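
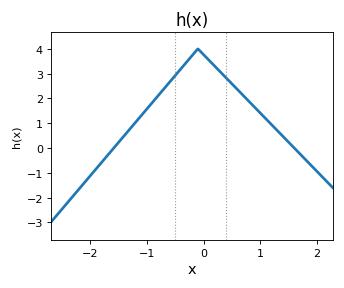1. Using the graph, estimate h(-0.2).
3.7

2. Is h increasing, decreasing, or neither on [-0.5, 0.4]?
neither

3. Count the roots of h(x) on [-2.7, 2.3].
2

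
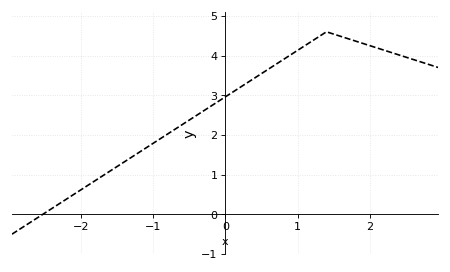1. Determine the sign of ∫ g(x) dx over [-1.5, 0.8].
positive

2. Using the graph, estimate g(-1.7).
0.972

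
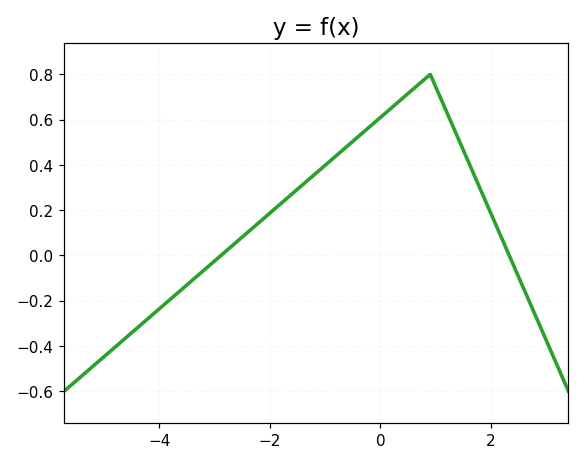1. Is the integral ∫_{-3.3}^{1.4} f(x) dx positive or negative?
positive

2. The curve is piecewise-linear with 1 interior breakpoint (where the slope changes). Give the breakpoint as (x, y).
(0.9, 0.8)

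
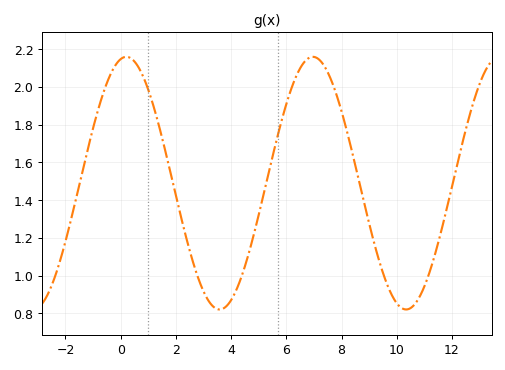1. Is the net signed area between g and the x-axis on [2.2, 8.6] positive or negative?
positive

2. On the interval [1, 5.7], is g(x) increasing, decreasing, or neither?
neither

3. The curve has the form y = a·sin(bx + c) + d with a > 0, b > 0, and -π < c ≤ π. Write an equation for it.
y = 0.67sin(0.93x + 1.38) + 1.49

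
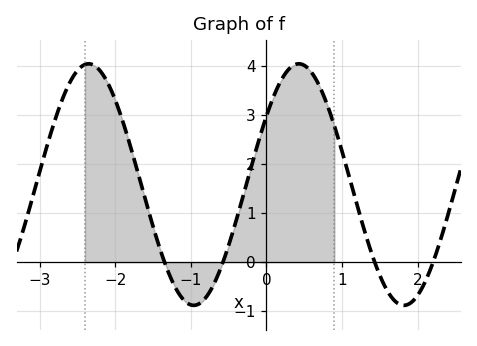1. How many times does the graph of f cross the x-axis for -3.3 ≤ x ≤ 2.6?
4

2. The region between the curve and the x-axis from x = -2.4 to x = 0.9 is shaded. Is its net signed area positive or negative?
positive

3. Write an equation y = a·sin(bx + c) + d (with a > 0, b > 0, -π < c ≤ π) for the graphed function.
y = 2.46sin(2.3x + 0.6) + 1.58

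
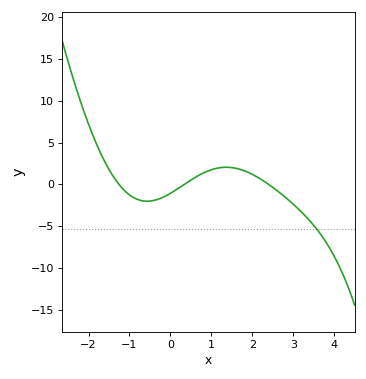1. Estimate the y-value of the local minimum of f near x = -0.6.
-2.01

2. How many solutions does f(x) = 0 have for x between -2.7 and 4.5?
3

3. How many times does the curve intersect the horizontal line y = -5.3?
1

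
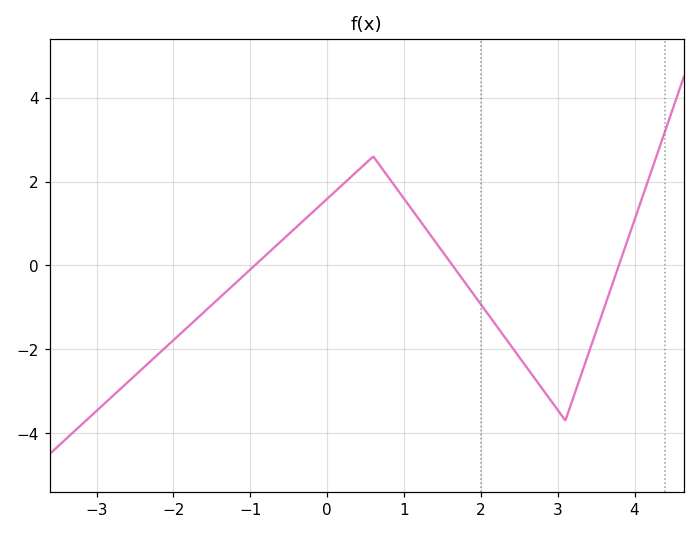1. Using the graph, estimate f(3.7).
-0.6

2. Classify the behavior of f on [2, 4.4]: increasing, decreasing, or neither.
neither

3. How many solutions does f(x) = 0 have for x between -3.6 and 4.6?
3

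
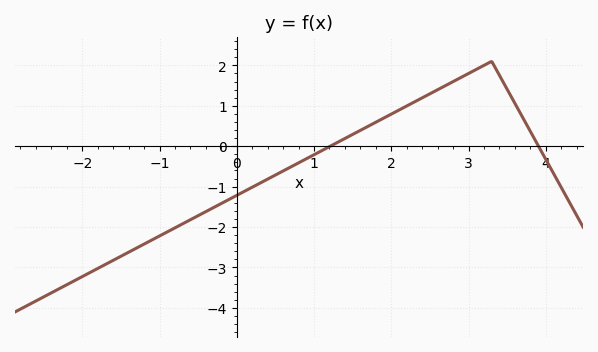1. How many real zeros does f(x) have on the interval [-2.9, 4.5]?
2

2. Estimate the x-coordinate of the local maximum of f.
3.3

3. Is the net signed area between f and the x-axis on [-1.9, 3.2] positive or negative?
negative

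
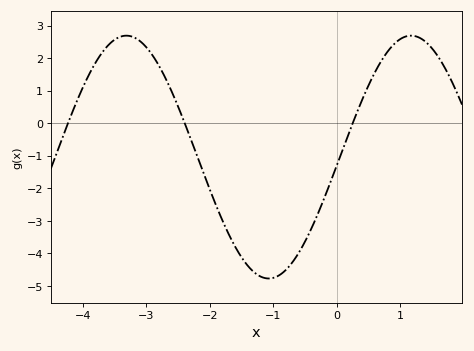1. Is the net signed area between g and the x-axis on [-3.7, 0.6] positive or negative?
negative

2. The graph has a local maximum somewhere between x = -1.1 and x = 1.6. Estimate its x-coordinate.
1.2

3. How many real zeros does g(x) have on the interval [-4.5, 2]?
3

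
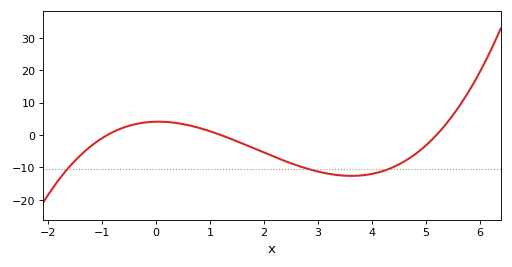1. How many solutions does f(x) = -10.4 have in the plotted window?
3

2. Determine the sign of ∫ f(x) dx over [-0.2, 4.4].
negative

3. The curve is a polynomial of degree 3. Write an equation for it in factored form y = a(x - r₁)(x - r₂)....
y = 0.73(x + 0.9)(x - 1.2)(x - 5.2)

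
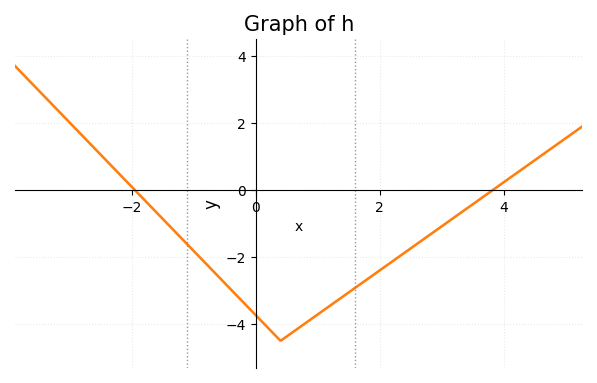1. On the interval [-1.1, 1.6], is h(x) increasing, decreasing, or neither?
neither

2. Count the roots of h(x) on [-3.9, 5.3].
2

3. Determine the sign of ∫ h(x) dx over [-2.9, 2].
negative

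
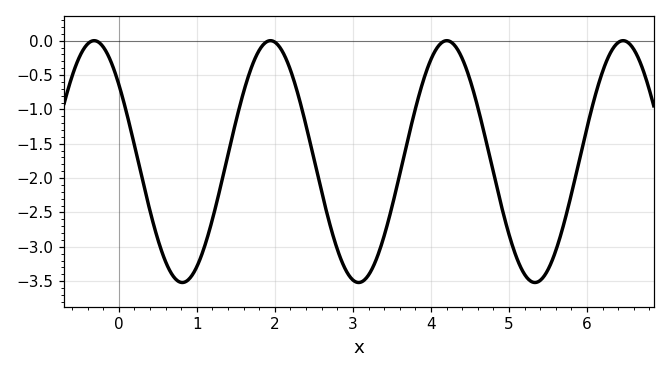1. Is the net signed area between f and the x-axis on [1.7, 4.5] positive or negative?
negative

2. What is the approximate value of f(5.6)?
-3.05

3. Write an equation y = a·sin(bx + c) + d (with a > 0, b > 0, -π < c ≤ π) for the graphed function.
y = 1.76sin(2.8x + 2.5) - 1.76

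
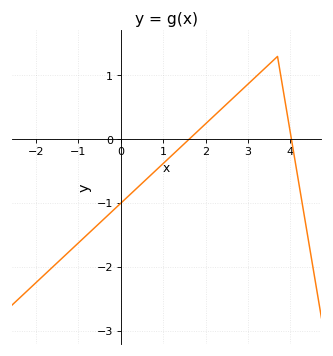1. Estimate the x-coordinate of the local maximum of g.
3.7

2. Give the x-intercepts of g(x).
1.6, 4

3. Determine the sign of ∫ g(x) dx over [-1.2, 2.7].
negative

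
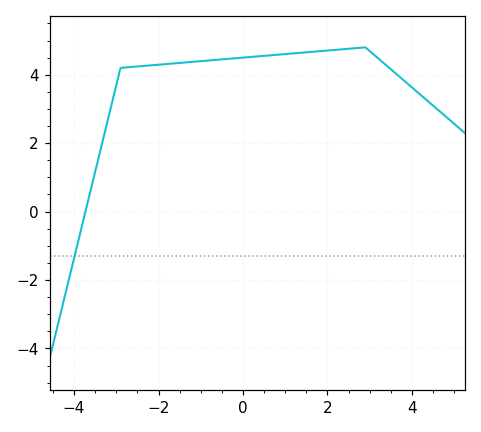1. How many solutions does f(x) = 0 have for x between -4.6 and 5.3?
1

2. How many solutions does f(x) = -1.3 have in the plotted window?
1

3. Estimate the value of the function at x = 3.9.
3.74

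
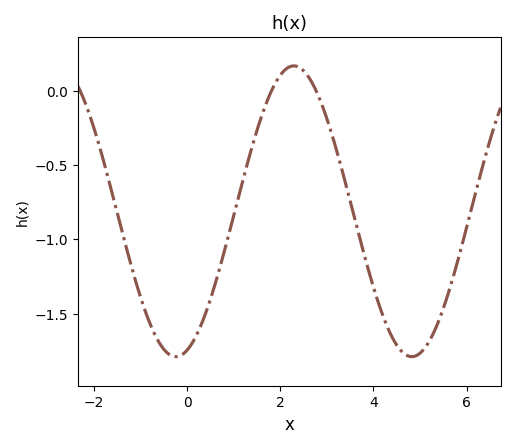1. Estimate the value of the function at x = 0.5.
-1.4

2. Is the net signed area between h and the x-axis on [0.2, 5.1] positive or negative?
negative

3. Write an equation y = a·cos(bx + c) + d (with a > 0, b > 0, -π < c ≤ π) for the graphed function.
y = 0.98cos(1.2x - 2.8) - 0.81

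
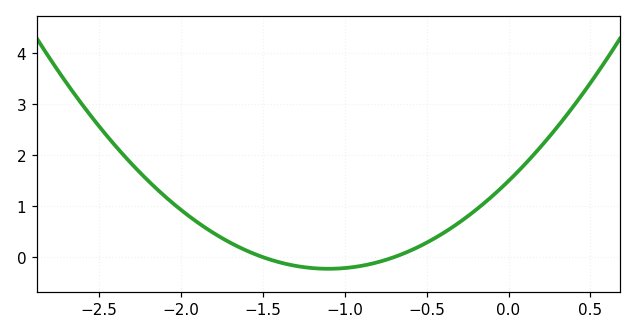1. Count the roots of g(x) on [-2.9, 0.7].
2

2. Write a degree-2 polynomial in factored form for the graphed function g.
y = 1.42(x + 1.5)(x + 0.7)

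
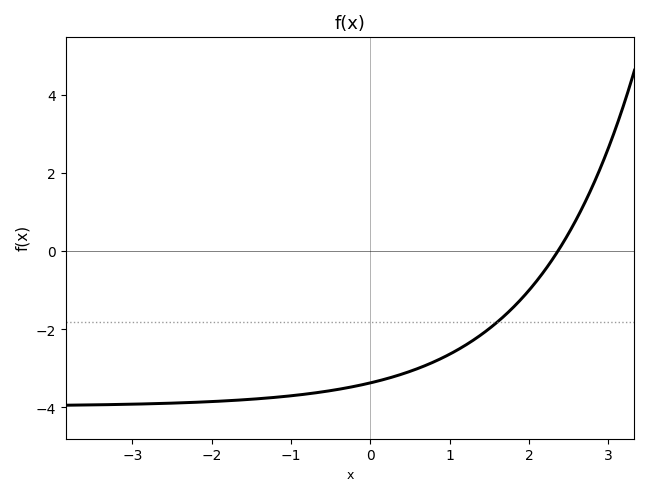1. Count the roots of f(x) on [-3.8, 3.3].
1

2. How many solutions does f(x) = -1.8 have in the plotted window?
1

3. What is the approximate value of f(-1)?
-3.7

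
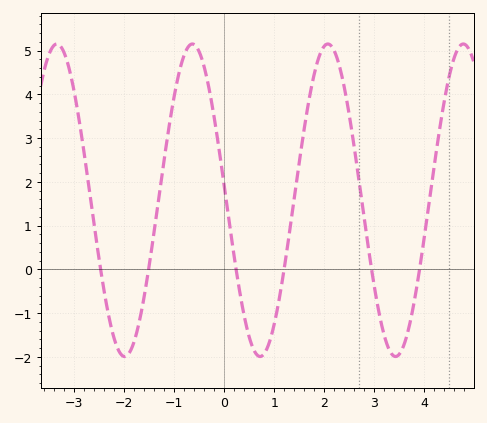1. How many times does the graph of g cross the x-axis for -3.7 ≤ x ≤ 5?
6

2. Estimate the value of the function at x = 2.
5.1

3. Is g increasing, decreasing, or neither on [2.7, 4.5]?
neither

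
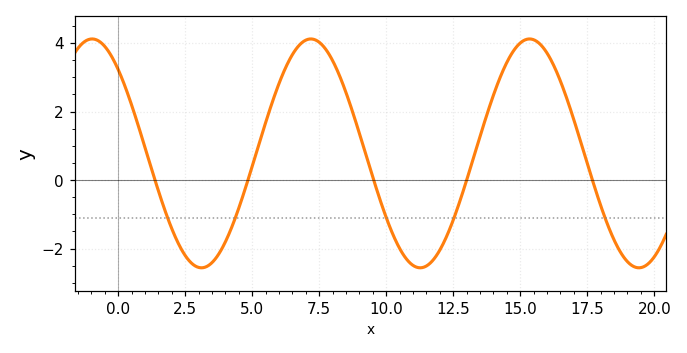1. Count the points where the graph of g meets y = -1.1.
5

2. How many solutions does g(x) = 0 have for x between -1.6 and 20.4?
5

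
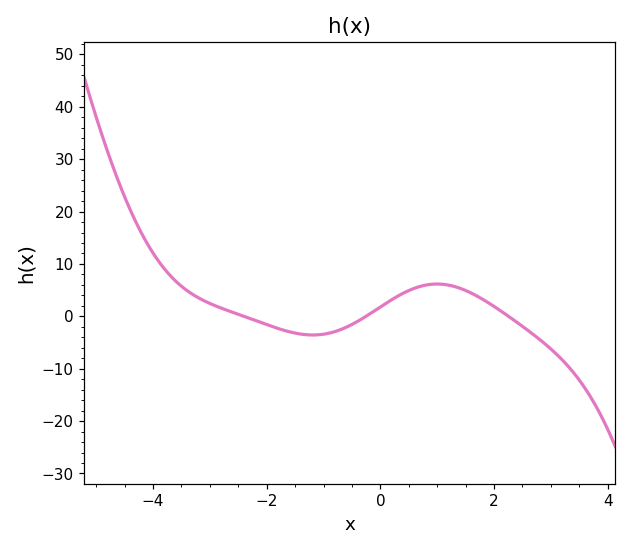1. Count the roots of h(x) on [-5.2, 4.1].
3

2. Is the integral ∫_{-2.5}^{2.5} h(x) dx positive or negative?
positive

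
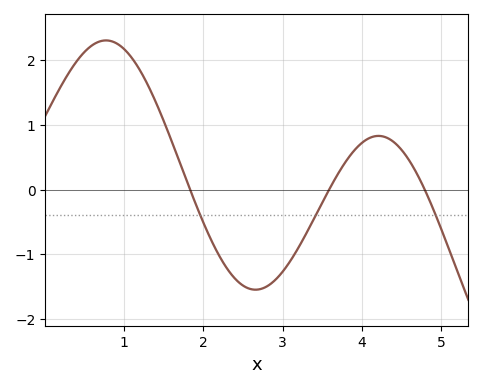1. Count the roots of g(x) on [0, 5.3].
3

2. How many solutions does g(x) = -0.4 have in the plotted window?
3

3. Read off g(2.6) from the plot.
-1.5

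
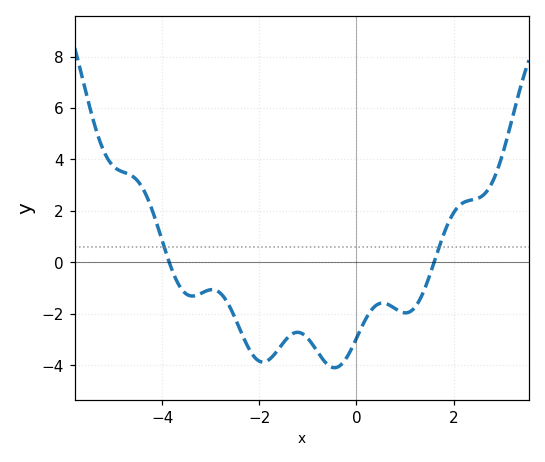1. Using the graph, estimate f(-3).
-1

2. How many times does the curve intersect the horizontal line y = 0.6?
2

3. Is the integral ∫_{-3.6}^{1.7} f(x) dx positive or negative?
negative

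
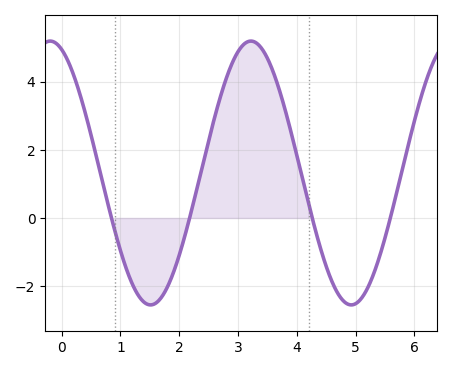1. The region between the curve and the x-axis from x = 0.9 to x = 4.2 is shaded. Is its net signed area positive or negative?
positive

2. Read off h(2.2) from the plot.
0.2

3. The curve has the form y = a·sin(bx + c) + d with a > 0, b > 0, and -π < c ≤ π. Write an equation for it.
y = 3.87sin(1.8x + 1.9) + 1.32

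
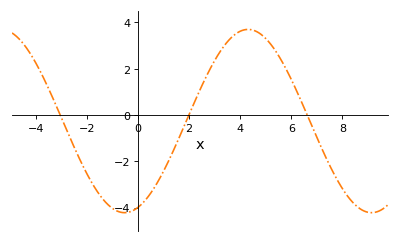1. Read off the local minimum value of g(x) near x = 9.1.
-4.22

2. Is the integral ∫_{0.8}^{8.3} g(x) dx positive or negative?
positive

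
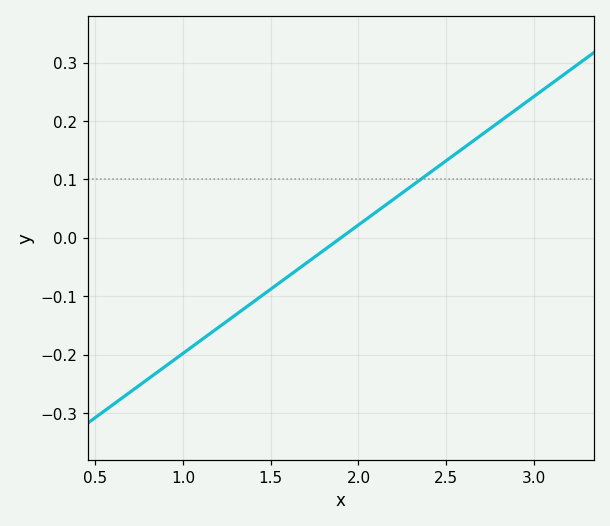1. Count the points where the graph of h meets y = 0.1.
1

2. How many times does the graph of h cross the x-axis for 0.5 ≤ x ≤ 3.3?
1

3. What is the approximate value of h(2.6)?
0.154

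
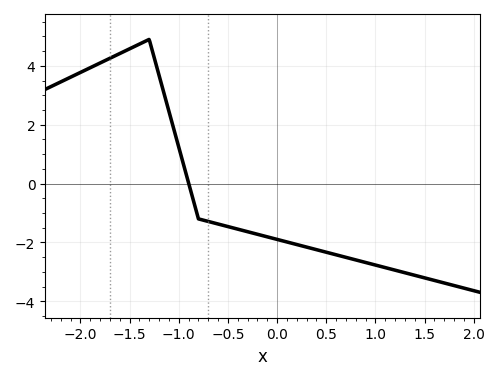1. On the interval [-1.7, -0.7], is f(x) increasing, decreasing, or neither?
neither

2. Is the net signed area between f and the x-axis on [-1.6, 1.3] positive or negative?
negative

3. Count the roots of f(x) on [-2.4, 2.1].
1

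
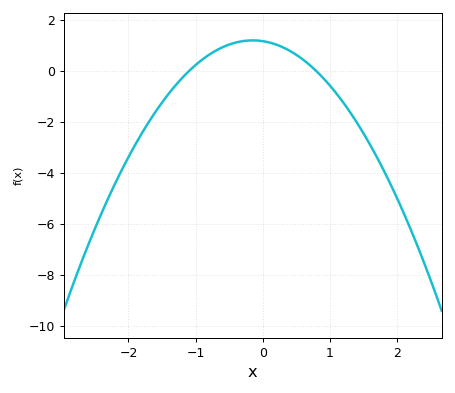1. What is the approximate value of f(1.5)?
-2.44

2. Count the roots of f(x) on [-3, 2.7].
2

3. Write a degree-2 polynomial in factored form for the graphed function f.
y = -1.34(x + 1.1)(x - 0.8)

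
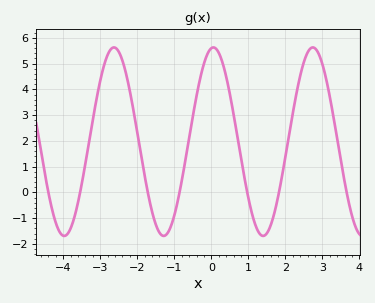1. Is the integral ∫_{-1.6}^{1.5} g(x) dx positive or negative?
positive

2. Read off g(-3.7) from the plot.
-1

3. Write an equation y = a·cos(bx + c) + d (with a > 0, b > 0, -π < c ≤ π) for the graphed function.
y = 3.66cos(2.3x - 0.13) + 1.97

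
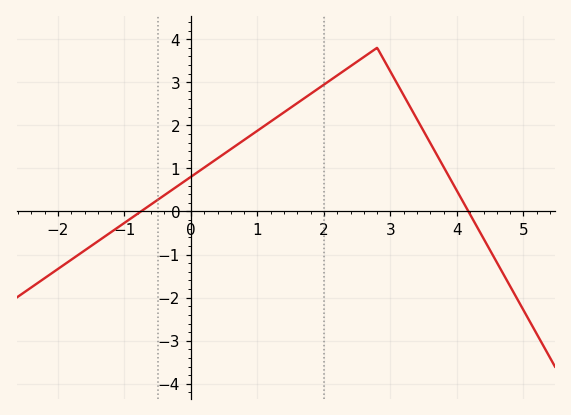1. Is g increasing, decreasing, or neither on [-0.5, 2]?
increasing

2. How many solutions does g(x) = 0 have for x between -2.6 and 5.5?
2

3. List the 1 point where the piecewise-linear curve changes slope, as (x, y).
(2.8, 3.8)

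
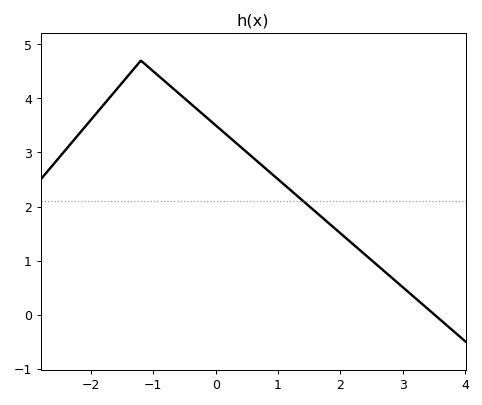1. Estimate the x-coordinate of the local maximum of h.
-1.2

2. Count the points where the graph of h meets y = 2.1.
1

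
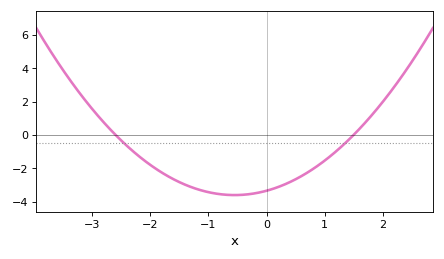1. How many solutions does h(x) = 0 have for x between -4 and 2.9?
2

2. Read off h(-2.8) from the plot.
0.8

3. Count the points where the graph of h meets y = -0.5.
2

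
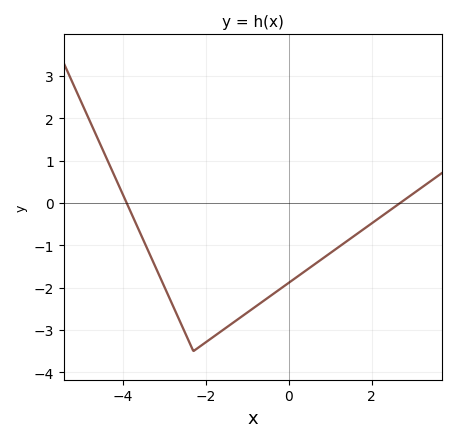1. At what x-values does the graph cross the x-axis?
-4, 2.6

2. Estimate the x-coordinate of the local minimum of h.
-2.2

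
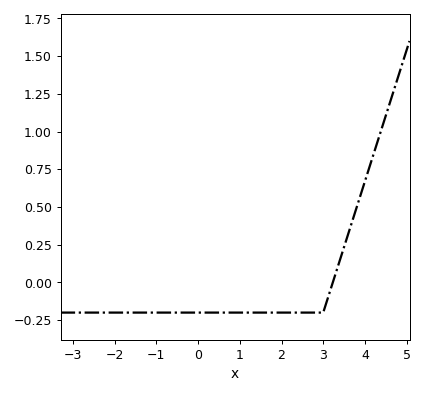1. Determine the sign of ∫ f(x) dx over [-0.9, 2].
negative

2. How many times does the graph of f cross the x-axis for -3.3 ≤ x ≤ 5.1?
1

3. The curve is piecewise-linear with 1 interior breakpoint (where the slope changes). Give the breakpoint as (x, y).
(3, -0.2)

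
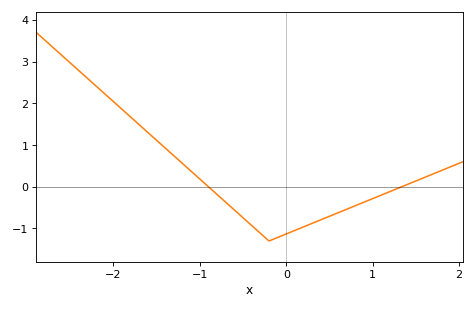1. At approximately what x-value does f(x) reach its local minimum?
-0.2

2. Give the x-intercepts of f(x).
-0.9, 1.34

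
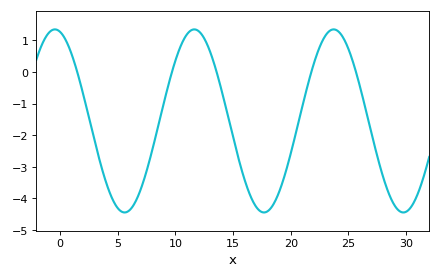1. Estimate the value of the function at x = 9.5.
-0.3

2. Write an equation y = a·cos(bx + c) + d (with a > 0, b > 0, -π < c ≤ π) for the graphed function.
y = 2.9cos(0.52x + 0.23) - 1.55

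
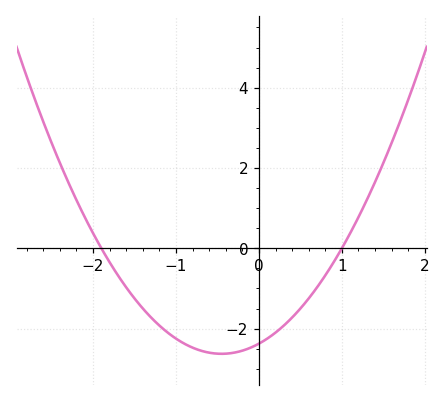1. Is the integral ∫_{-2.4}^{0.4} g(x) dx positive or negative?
negative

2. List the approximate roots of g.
-1.9, 1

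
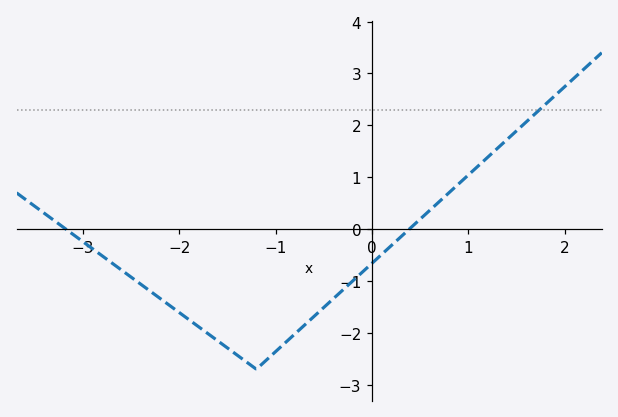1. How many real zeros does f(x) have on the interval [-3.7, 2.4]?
2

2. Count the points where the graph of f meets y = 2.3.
1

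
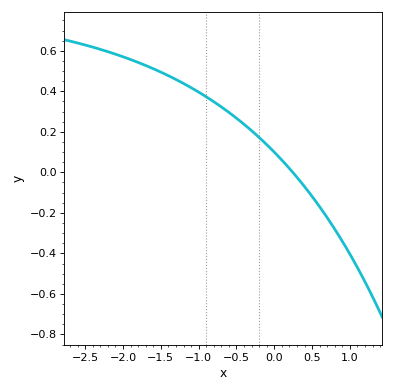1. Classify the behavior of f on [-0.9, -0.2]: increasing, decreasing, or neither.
decreasing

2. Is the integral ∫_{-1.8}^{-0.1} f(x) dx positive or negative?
positive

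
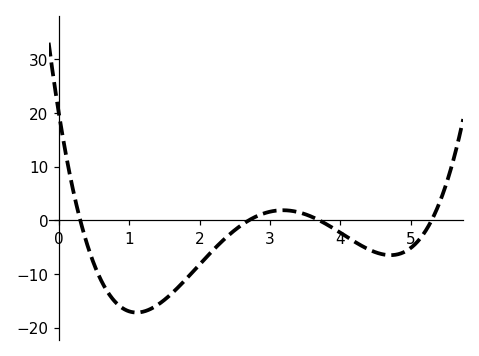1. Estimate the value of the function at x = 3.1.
2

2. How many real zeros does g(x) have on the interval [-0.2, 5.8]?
4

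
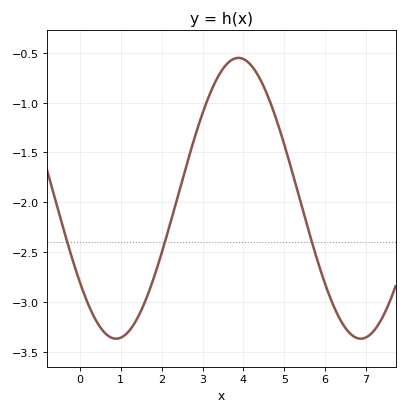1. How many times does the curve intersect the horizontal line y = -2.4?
3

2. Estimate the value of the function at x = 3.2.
-0.9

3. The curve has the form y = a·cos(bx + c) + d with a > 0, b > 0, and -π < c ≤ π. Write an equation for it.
y = 1.41cos(1.1x + 2.2) - 1.96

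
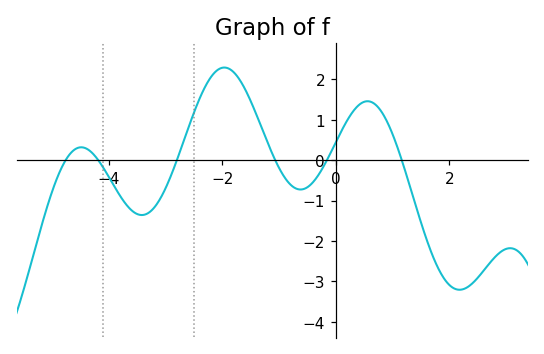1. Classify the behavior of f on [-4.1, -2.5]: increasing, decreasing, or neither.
neither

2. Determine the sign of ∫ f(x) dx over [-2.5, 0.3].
positive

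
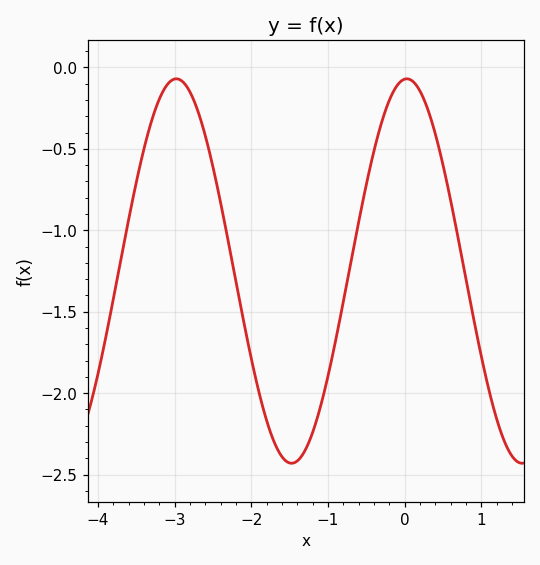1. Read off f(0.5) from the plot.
-0.6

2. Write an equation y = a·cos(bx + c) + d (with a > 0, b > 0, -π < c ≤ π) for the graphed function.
y = 1.18cos(2.1x - 0.06) - 1.25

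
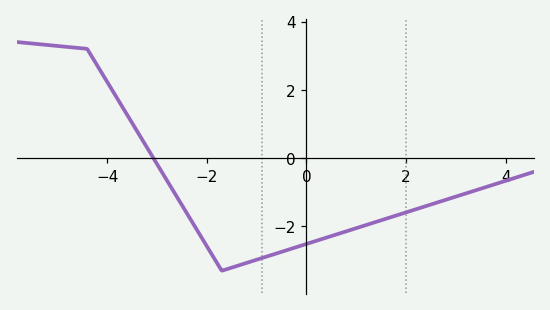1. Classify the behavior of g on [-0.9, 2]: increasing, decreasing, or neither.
increasing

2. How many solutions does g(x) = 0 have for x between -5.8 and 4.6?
1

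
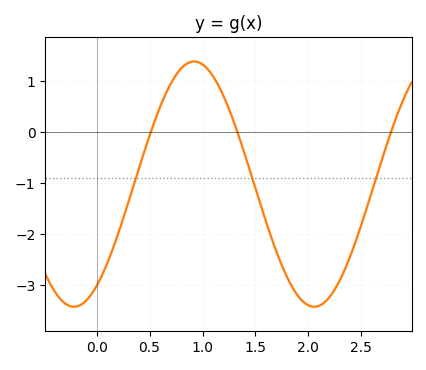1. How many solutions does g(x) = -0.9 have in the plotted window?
3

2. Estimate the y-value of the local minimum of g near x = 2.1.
-3.43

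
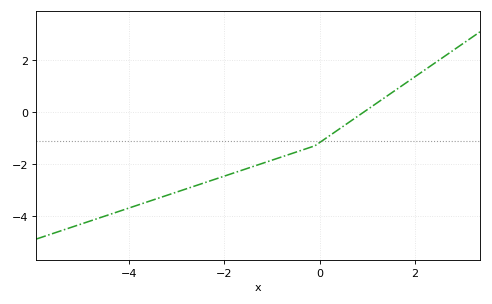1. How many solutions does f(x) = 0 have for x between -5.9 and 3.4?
1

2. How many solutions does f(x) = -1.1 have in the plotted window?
1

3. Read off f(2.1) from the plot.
1.4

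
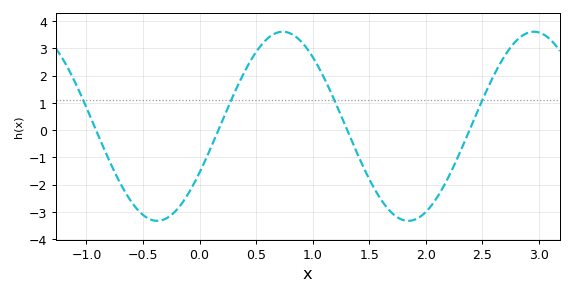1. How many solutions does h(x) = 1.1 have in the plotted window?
4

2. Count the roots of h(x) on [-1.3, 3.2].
4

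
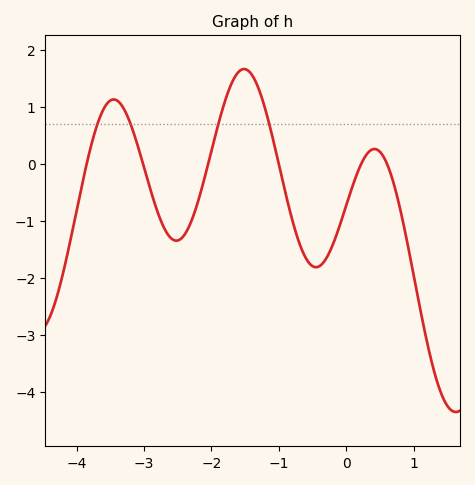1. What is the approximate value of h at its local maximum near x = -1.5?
1.7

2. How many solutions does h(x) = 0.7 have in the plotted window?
4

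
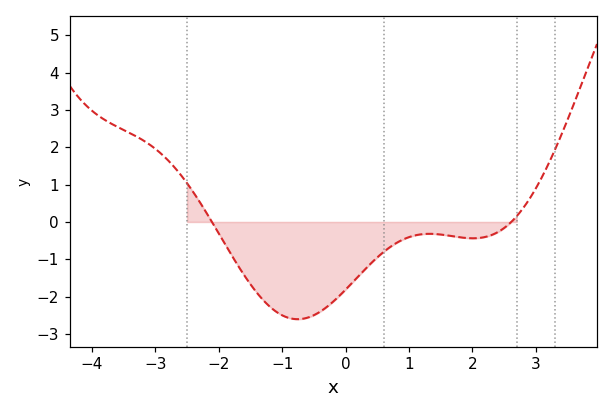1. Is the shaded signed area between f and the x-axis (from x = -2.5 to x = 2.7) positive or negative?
negative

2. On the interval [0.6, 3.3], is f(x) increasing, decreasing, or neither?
neither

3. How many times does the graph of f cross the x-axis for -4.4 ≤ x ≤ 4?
2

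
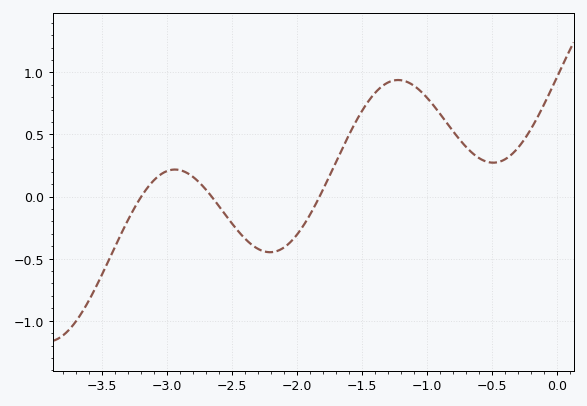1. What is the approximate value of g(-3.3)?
-0.2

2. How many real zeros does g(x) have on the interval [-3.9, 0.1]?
3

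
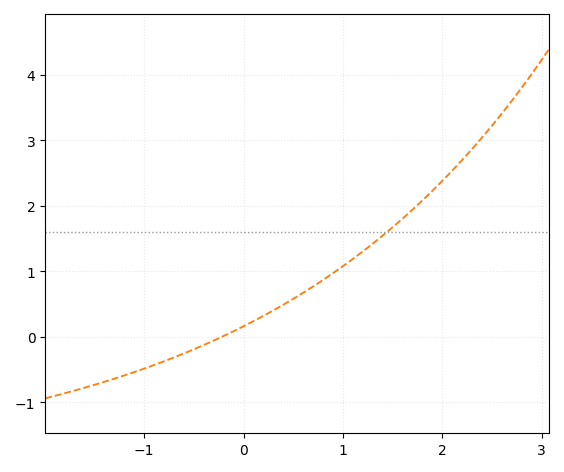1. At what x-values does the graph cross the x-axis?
-0.217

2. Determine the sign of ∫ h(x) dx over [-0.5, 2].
positive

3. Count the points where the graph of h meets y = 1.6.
1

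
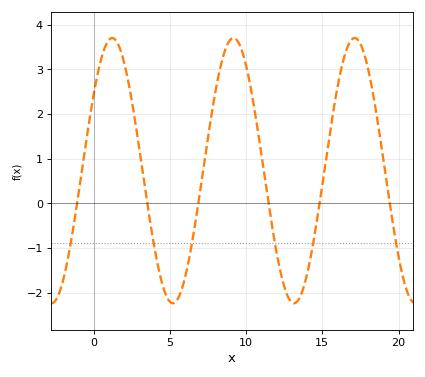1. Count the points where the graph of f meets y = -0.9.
6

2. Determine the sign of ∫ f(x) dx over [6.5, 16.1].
positive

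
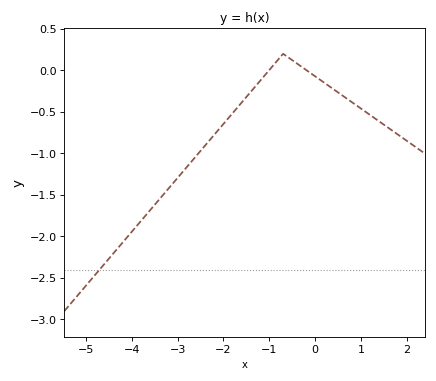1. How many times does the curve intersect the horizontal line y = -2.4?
1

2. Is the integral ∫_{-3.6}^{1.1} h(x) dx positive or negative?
negative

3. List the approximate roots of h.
-1.01, -0.186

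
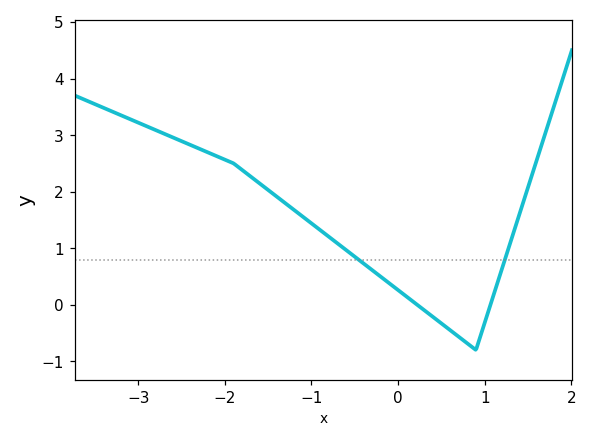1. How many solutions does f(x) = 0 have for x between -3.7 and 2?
2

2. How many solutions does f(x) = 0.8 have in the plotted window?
2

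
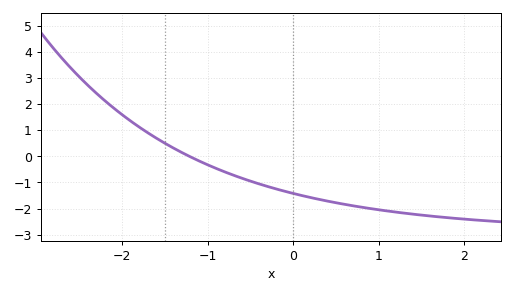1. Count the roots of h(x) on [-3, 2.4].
1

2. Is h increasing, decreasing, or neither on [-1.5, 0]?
decreasing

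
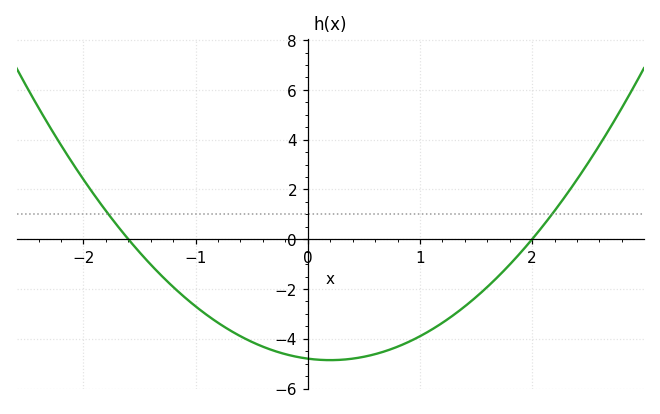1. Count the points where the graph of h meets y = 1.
2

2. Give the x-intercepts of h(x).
-1.6, 2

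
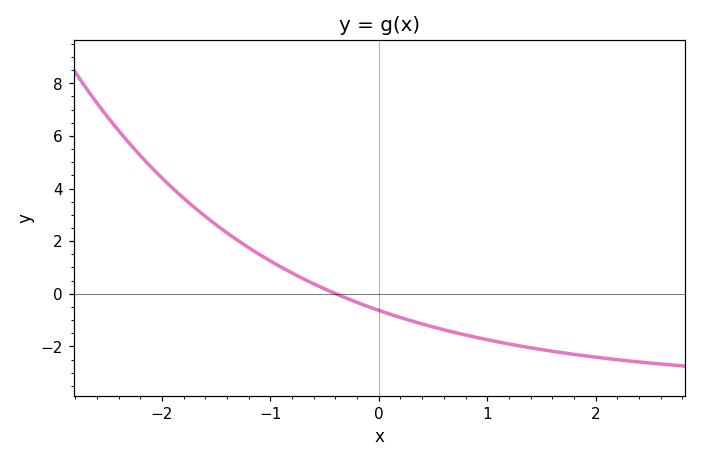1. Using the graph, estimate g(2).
-2.41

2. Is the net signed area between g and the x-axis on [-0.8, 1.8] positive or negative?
negative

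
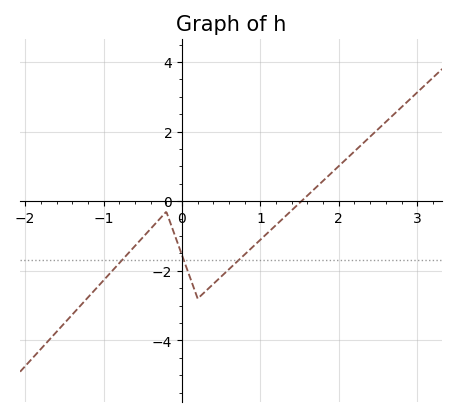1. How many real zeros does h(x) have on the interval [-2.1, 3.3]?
1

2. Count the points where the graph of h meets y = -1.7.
3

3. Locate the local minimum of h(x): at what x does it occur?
0.2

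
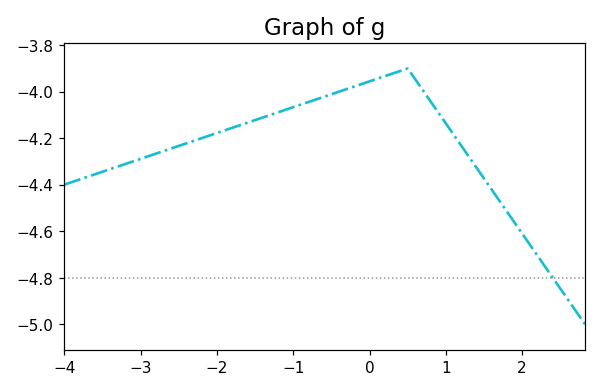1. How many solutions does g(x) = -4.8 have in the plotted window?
1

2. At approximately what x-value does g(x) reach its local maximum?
0.499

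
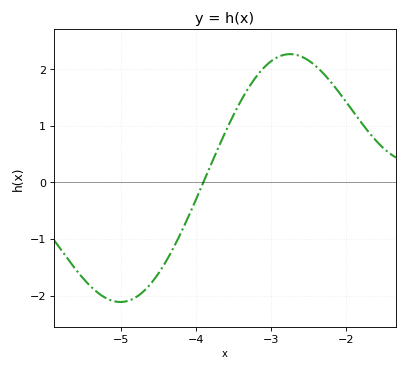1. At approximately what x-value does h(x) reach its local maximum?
-2.7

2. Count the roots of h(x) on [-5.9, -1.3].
1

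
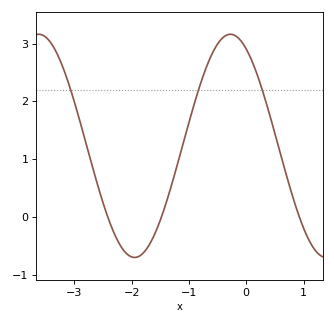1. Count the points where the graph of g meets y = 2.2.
3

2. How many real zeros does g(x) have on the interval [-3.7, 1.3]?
3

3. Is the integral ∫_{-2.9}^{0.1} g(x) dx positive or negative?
positive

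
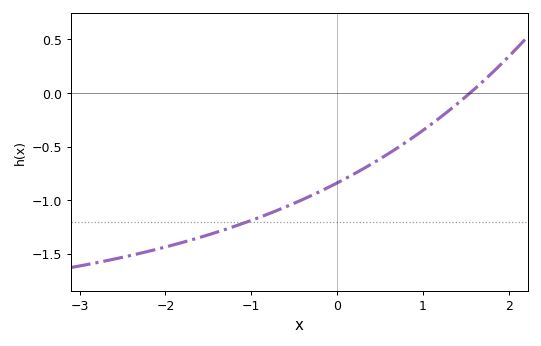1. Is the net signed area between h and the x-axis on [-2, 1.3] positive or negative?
negative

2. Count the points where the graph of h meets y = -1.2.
1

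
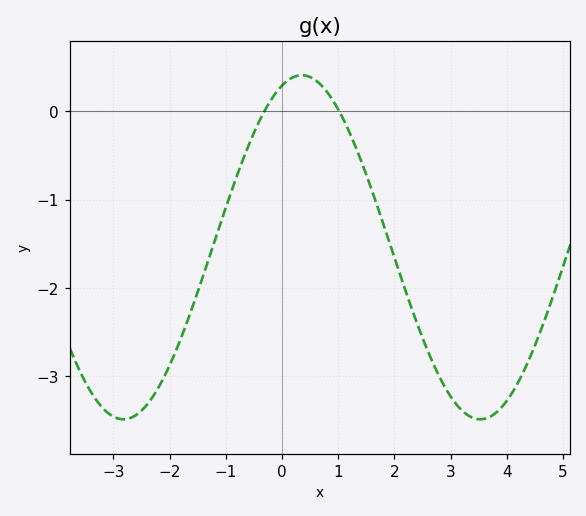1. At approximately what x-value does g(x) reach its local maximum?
0.4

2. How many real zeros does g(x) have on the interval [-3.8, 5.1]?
2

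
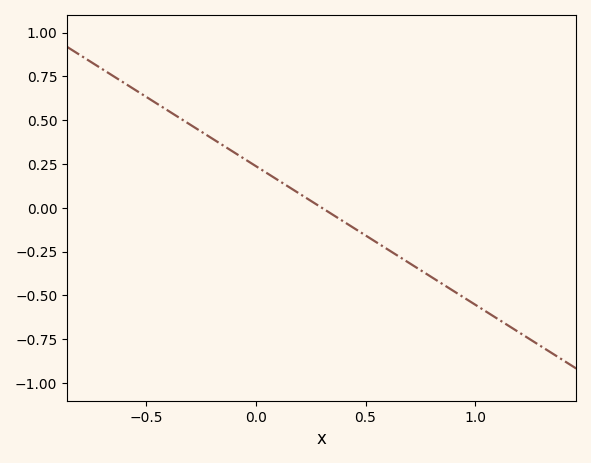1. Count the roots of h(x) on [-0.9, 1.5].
1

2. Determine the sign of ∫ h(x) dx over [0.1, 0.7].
negative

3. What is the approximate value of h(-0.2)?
0.4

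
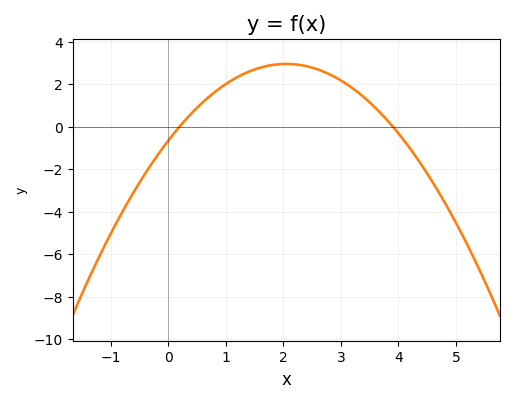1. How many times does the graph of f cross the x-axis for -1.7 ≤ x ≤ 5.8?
2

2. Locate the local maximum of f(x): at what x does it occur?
2.05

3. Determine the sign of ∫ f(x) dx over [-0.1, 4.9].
positive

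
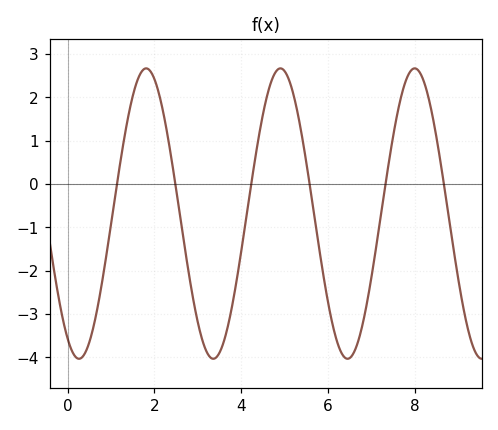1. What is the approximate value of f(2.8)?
-2.1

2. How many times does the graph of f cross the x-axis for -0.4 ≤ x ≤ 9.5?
6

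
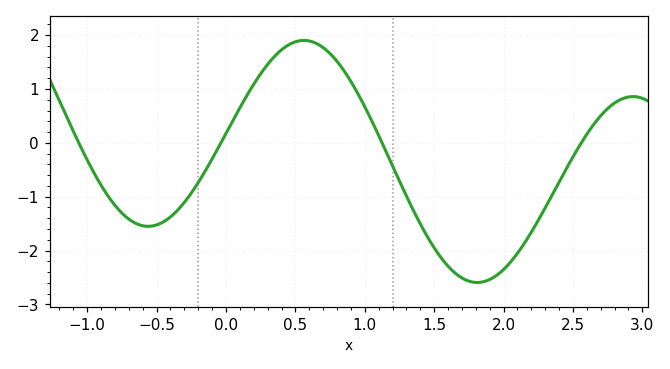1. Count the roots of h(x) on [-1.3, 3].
4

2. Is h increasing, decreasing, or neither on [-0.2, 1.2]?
neither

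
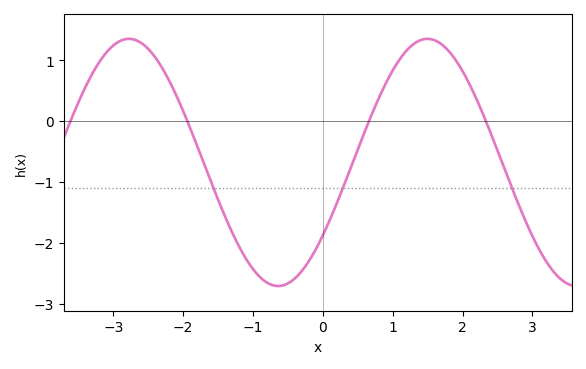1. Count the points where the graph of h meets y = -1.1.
3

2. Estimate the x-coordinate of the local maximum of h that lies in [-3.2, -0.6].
-2.8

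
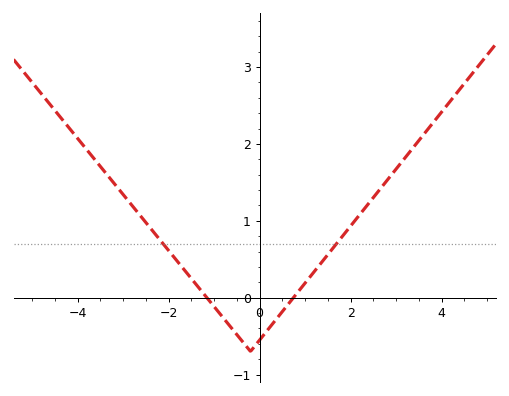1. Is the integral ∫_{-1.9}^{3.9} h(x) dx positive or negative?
positive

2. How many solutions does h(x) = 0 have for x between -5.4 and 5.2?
2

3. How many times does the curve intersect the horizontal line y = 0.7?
2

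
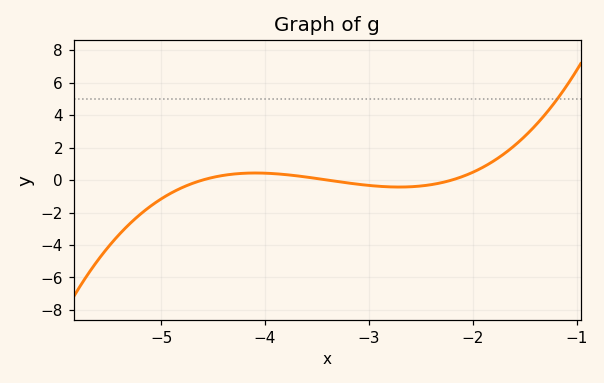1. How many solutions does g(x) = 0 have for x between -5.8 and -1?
3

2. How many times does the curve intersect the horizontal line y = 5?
1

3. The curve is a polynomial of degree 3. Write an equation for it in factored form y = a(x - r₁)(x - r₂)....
y = 0.65(x + 4.6)(x + 3.4)(x + 2.2)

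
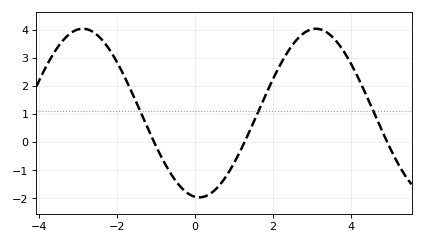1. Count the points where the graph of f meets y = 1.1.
3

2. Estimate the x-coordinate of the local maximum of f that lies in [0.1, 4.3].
3.1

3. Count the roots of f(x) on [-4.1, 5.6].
3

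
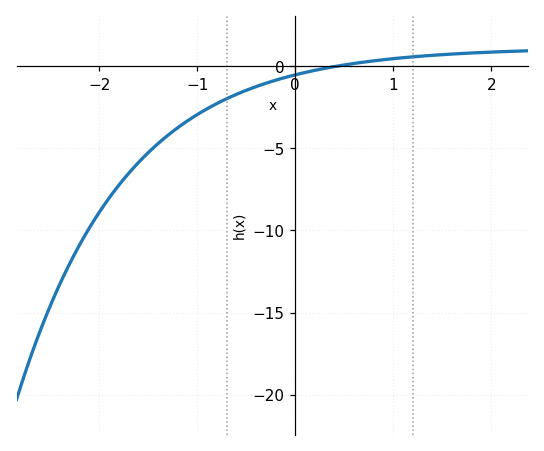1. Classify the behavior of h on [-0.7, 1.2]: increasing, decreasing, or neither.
increasing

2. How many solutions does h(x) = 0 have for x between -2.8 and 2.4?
1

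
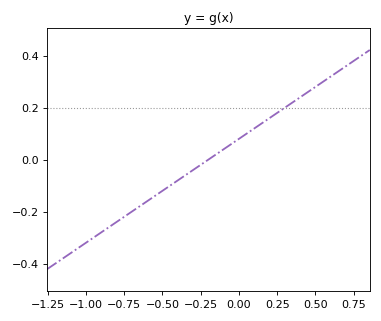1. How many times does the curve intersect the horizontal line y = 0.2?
1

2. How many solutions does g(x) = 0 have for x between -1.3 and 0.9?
1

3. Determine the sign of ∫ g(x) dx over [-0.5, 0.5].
positive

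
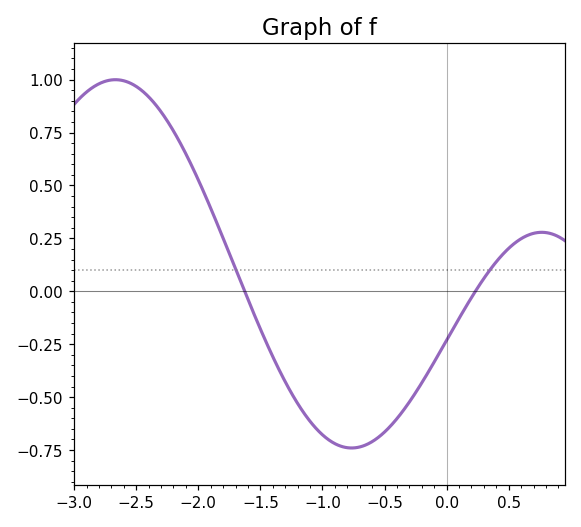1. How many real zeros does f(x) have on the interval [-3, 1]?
2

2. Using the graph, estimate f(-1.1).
-0.62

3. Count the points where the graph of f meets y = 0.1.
2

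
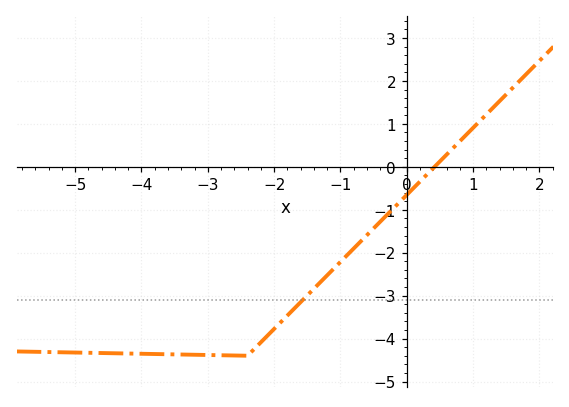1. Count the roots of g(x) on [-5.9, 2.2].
1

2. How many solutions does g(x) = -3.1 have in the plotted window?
1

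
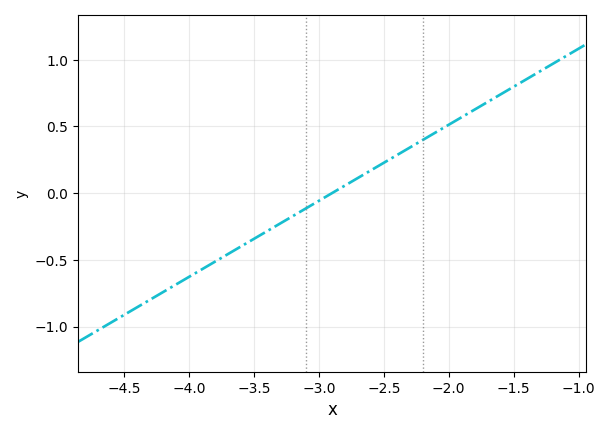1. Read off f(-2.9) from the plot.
0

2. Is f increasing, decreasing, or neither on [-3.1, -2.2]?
increasing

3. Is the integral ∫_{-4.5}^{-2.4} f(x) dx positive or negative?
negative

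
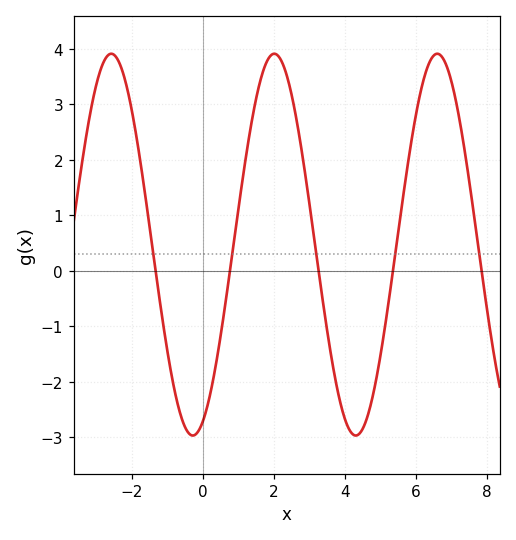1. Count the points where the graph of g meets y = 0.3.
5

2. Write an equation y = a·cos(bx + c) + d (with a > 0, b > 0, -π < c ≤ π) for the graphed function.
y = 3.44cos(1.4x - 2.8) + 0.47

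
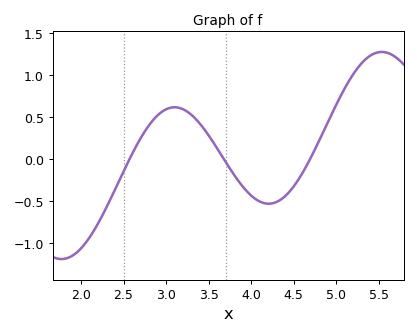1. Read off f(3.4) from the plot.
0.416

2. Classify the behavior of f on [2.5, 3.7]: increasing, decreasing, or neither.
neither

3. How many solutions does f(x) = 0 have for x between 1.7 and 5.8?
3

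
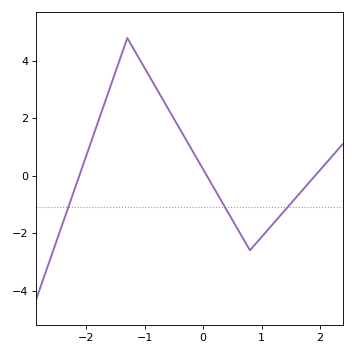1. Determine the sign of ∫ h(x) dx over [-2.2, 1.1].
positive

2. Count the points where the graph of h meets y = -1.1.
3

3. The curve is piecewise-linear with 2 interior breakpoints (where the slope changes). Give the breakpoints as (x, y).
(-1.3, 4.8); (0.8, -2.6)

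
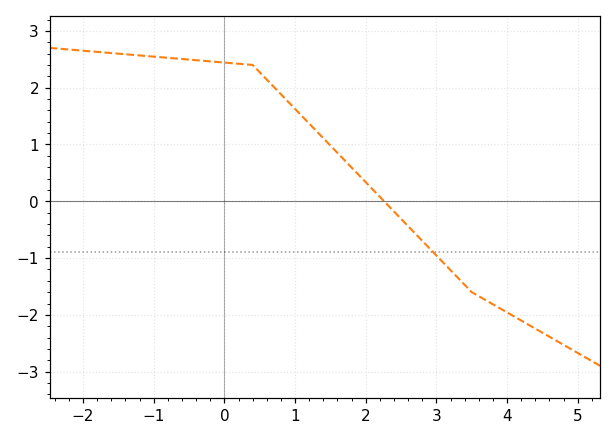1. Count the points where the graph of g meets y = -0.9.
1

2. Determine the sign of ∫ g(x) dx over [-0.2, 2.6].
positive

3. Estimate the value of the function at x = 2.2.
0.077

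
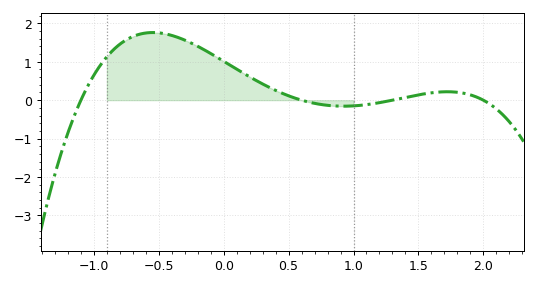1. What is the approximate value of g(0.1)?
0.807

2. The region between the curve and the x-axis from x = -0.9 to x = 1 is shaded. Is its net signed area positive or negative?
positive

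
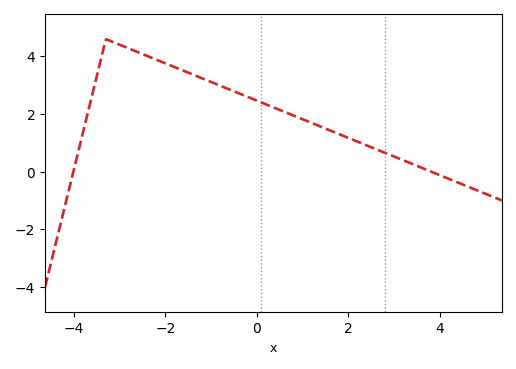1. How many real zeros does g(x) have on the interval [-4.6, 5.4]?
2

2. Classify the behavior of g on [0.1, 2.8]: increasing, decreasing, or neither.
decreasing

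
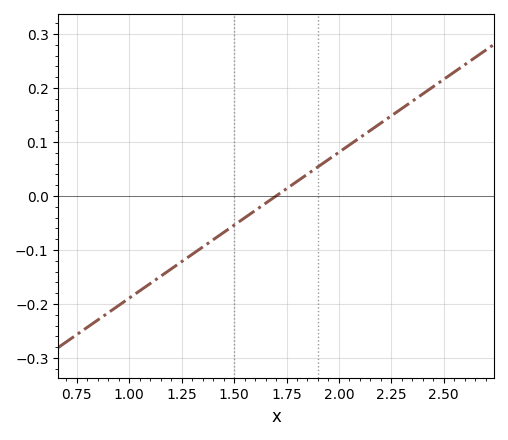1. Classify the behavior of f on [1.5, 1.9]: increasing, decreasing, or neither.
increasing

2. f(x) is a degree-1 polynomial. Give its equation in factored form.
y = 0.27(x - 1.7)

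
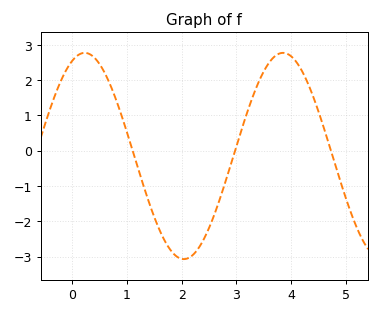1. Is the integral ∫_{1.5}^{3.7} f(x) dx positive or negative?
negative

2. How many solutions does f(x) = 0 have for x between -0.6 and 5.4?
3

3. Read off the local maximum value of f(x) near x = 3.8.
2.8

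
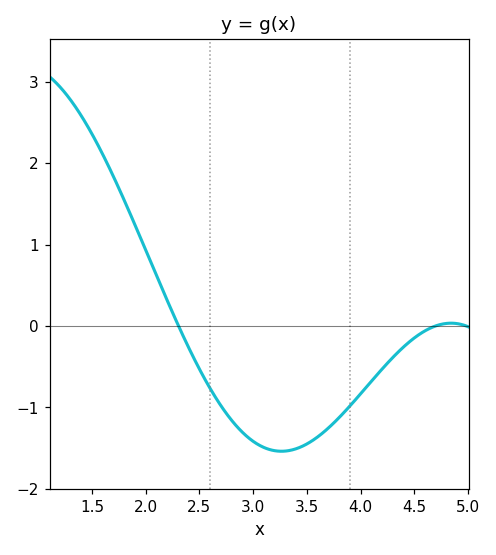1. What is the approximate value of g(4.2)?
-0.532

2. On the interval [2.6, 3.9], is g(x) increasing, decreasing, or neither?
neither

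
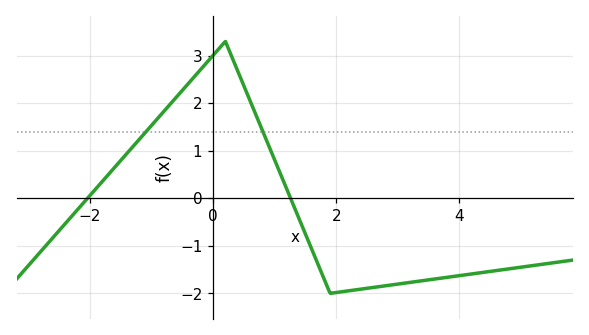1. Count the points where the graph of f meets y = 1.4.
2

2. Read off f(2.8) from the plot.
-1.8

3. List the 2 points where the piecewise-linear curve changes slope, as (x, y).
(0.2, 3.3); (1.9, -2)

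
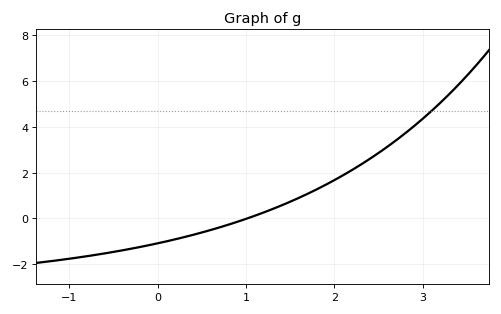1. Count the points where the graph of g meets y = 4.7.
1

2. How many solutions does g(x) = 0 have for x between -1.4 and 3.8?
1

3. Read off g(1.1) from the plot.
0.2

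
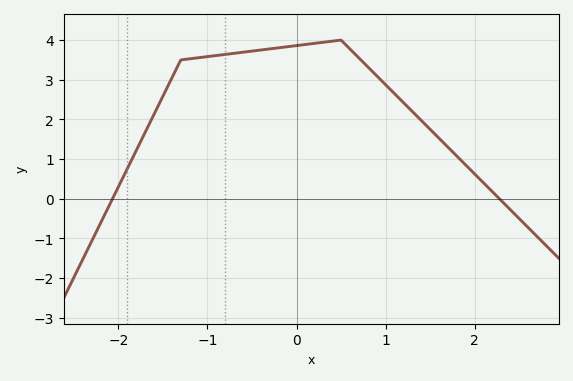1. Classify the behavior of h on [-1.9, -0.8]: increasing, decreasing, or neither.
increasing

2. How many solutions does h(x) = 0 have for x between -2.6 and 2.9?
2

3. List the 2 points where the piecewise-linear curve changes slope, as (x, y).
(-1.3, 3.5); (0.5, 4)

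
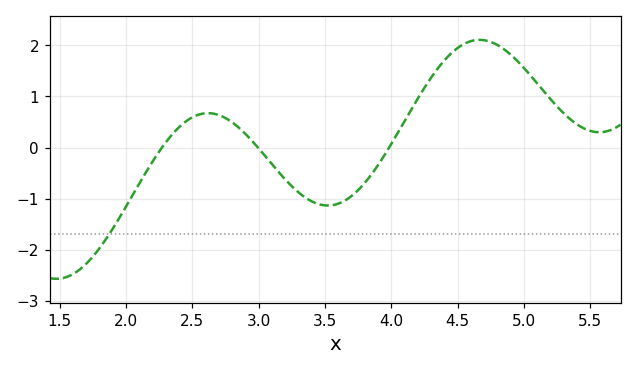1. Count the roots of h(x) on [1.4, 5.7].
3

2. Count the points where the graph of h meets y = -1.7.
1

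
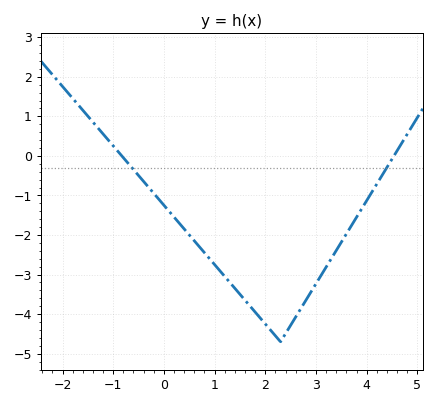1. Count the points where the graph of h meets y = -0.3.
2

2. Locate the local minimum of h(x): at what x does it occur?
2.4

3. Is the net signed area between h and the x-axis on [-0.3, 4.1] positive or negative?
negative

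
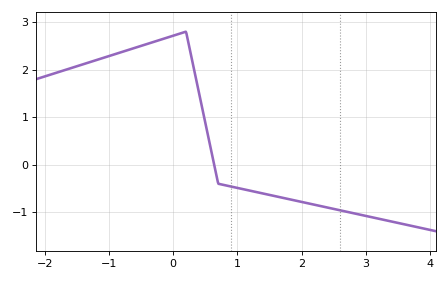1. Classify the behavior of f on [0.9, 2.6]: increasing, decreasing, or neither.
decreasing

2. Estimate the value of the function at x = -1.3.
2.16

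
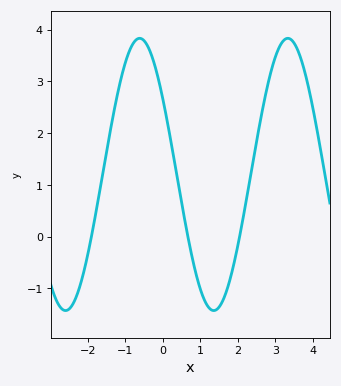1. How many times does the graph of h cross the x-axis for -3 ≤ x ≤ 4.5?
3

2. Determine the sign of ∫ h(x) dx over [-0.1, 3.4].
positive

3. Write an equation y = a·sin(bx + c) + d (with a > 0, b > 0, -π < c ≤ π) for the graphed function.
y = 2.63sin(1.6x + 2.6) + 1.2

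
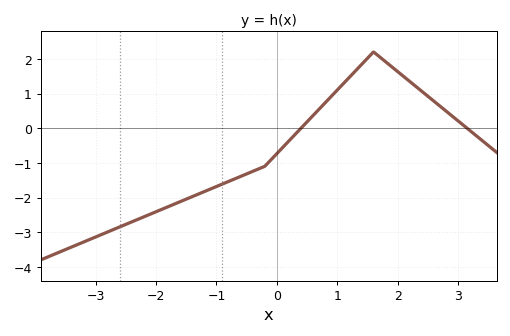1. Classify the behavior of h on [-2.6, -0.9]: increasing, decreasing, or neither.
increasing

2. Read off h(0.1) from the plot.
-0.5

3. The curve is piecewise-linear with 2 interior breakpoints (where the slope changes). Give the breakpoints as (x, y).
(-0.2, -1.1); (1.6, 2.2)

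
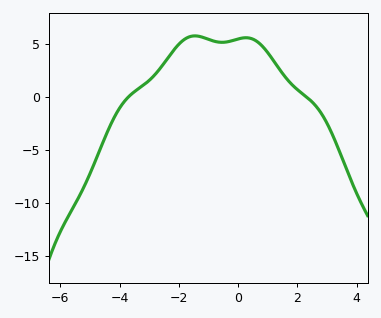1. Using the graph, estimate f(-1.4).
5.5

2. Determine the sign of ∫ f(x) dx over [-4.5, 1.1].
positive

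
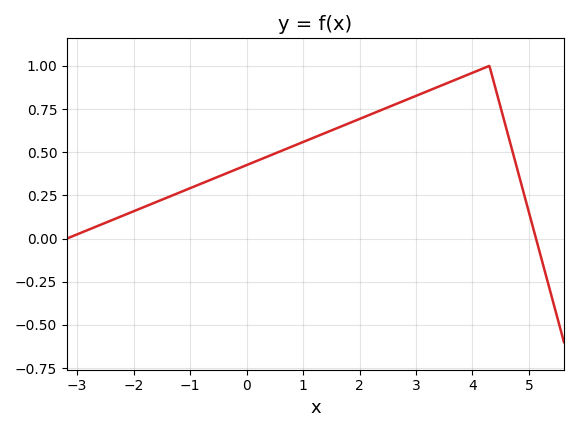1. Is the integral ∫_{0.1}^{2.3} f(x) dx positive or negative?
positive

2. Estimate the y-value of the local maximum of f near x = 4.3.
1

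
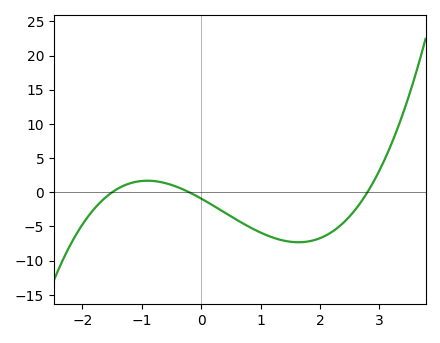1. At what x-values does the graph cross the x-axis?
-1.5, -0.2, 2.8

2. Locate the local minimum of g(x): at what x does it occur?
1.6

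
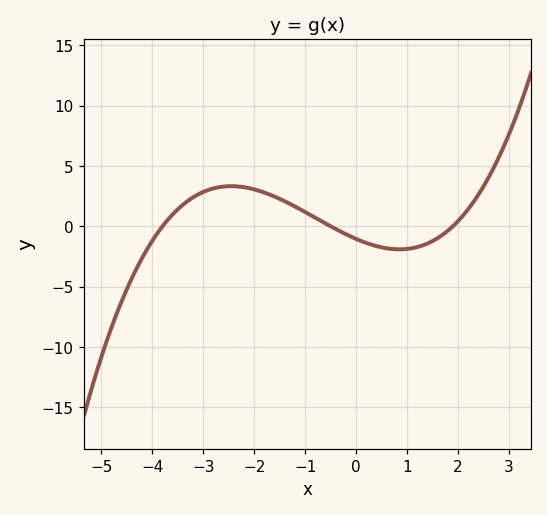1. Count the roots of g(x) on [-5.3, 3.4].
3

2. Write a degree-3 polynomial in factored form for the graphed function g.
y = 0.29(x + 3.8)(x + 0.5)(x - 1.9)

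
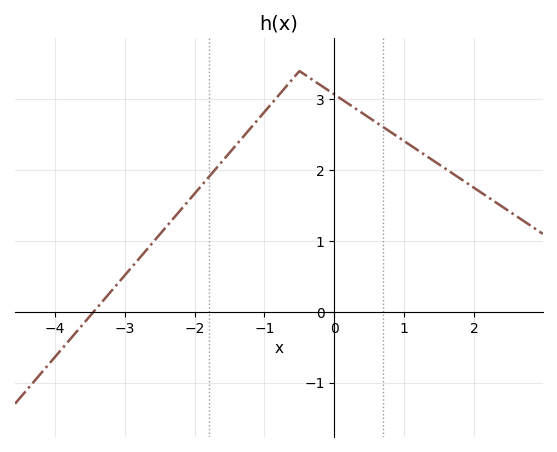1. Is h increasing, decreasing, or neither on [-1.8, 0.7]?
neither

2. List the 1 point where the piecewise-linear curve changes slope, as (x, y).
(-0.5, 3.4)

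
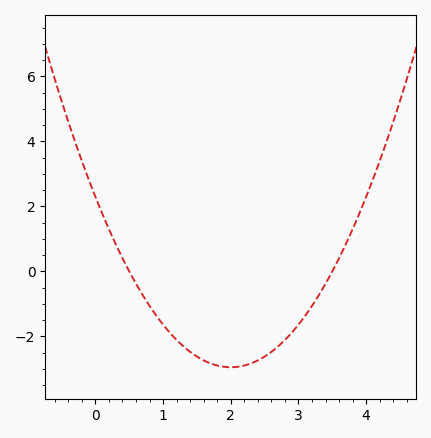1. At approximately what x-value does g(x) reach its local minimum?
2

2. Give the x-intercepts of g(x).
0.5, 3.5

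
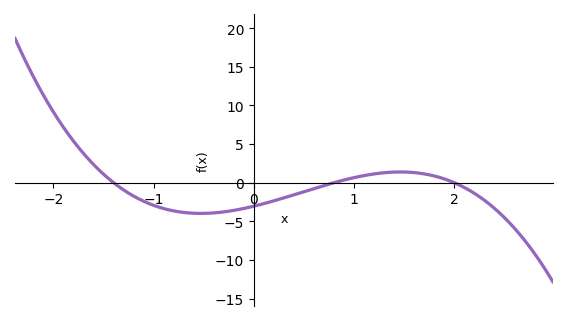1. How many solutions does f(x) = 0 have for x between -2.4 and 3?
3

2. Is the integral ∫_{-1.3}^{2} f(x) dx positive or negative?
negative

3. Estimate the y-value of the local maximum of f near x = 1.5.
1.39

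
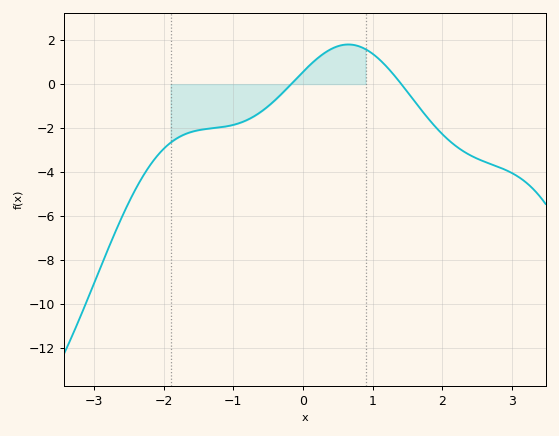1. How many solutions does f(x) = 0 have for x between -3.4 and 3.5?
2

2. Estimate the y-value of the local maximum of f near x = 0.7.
1.8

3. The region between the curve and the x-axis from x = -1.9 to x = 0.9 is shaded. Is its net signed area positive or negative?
negative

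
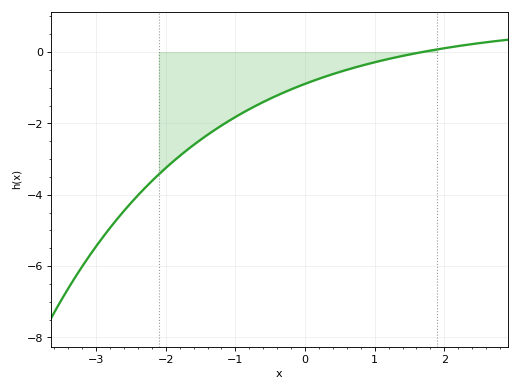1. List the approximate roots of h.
1.7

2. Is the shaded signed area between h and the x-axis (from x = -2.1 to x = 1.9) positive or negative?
negative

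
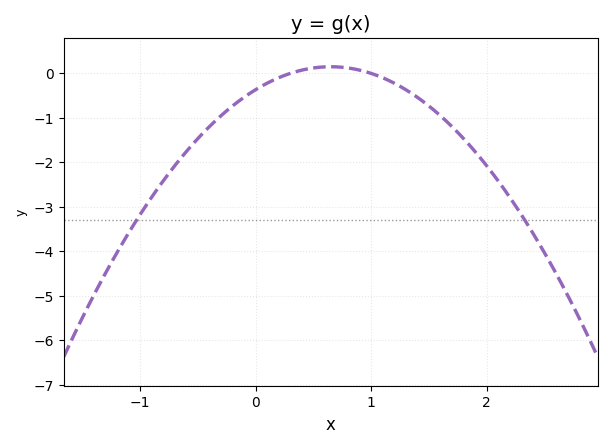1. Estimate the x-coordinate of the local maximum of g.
0.65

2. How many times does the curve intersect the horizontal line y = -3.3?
2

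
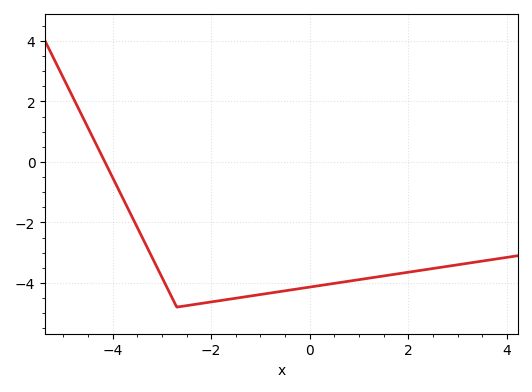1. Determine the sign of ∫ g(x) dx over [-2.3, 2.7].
negative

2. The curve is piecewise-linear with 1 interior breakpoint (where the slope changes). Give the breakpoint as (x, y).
(-2.7, -4.8)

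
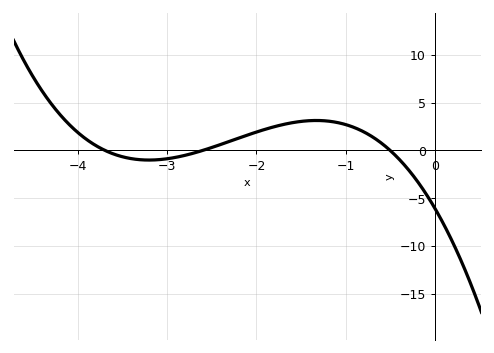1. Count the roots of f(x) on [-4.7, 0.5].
3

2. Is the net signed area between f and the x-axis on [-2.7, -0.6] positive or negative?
positive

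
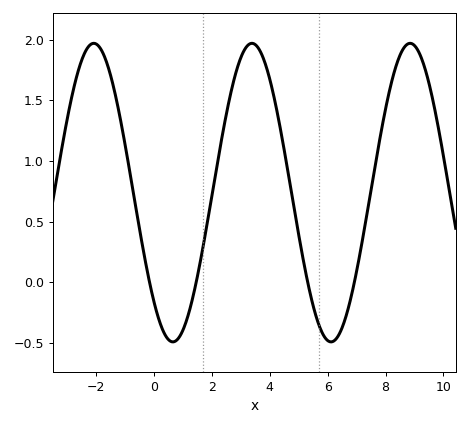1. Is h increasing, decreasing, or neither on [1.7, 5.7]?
neither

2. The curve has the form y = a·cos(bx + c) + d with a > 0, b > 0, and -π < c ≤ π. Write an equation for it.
y = 1.23cos(1.1x + 2.4) + 0.74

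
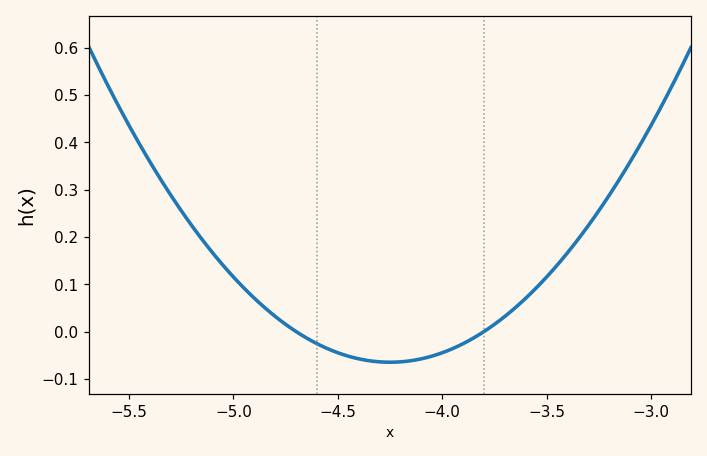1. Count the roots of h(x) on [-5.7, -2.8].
2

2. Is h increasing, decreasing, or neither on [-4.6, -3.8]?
neither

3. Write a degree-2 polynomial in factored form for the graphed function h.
y = 0.32(x + 4.7)(x + 3.8)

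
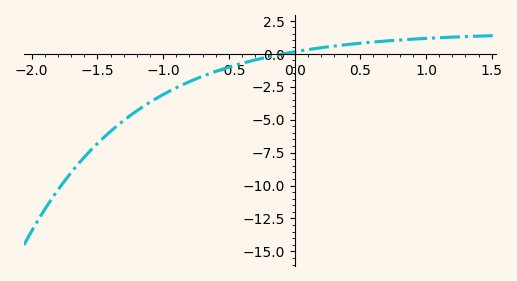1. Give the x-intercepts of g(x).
-0.1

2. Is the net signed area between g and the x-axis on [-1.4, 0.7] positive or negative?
negative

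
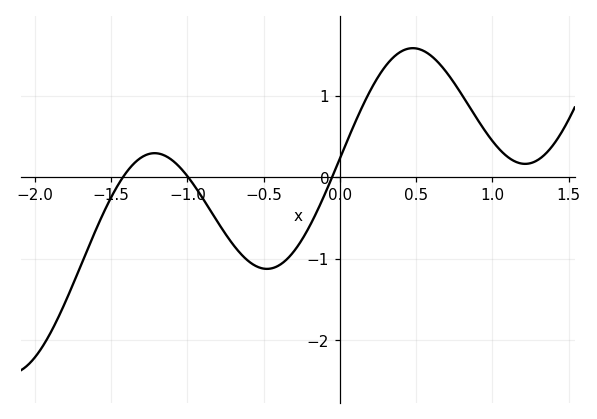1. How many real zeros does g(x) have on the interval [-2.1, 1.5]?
3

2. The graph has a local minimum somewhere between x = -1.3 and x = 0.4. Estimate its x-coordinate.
-0.5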